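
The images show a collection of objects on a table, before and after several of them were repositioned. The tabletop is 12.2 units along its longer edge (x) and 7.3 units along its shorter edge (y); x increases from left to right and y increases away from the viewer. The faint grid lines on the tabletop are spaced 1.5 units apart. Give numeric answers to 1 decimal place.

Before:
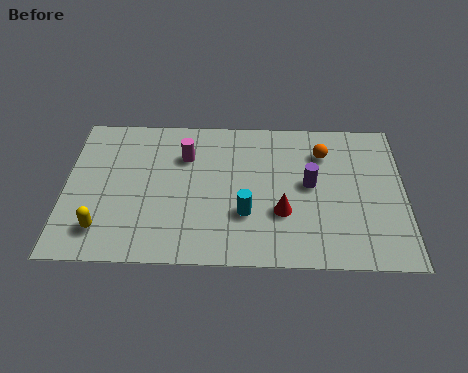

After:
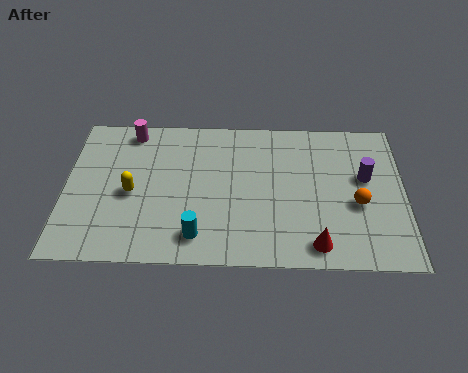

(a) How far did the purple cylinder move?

2.0

The purple cylinder moved from about (8.8, 3.9) to (10.8, 4.3), a distance of √(2.0² + 0.4²) ≈ 2.0.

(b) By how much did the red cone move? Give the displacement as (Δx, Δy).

(1.2, -1.5)

The red cone was at about (7.8, 2.5) and moved to about (9.0, 1.0).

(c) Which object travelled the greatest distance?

the orange sphere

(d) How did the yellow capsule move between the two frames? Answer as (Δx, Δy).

(1.0, 1.8)

From the two frames, the yellow capsule sits at roughly (1.4, 1.5) before and (2.4, 3.3) after.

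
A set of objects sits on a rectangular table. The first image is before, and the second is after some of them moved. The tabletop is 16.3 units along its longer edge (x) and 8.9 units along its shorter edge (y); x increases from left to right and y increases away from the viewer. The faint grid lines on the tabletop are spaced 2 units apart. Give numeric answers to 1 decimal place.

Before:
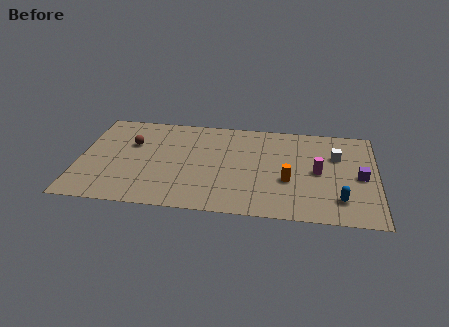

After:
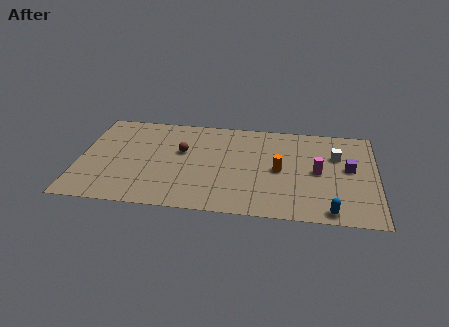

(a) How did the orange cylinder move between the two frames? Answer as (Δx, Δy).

(-0.5, 0.9)

The orange cylinder started near (11.5, 3.4) and ended near (11.0, 4.3).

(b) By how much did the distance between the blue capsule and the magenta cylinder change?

+0.9

Before: roughly 2.7 units apart; after: 3.6. That's 0.9 units further apart.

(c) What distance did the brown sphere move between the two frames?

2.8

The brown sphere moved from about (2.8, 5.8) to (5.6, 5.4), a distance of √(2.8² + 0.4²) ≈ 2.8.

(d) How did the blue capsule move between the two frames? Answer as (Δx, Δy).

(-0.5, -1.1)

The blue capsule started near (14.3, 2.0) and ended near (13.8, 0.9).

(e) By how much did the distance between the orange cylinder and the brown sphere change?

-3.5

Before: roughly 9.0 units apart; after: 5.5. That's 3.5 units closer together.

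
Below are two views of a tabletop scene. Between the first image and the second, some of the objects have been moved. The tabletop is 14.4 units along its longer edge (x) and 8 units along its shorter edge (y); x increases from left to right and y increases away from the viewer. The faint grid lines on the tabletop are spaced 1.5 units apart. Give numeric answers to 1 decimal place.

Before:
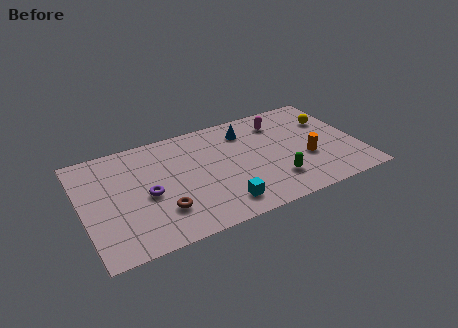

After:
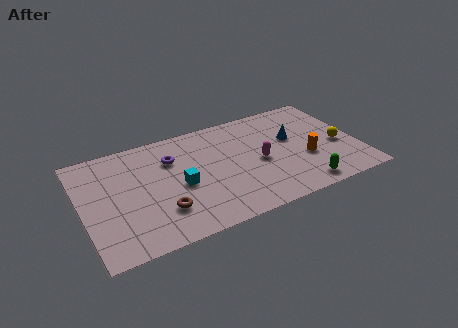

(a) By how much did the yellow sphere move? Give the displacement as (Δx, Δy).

(0.2, -2.1)

The yellow sphere was at about (13.2, 5.5) and moved to about (13.4, 3.4).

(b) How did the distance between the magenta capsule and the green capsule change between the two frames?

-1.1

They were about 4.4 units apart before and 3.3 after — 1.1 units closer together.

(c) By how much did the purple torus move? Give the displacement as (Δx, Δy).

(1.5, 2.1)

The purple torus started near (3.3, 3.6) and ended near (4.8, 5.7).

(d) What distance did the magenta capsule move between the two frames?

3.0

The magenta capsule moved from about (10.6, 6.3) to (9.2, 3.7), a distance of √(1.4² + 2.6²) ≈ 3.0.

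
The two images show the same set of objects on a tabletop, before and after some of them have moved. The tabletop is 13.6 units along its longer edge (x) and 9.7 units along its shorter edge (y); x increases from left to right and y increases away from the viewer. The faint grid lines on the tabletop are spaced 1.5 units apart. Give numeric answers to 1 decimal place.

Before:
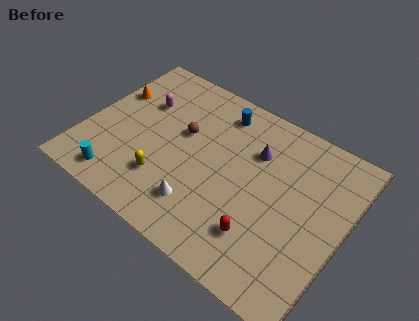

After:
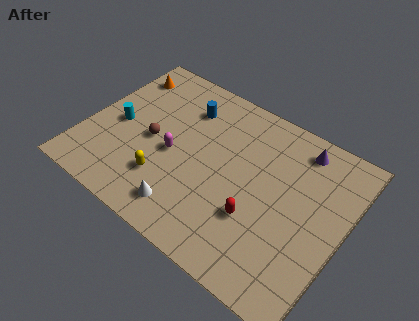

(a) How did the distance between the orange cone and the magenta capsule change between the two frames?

+3.4

Before: roughly 1.6 units apart; after: 5.0. That's 3.4 units further apart.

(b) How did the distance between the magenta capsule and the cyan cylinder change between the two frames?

-2.1

They were about 5.2 units apart before and 3.1 after — 2.1 units closer together.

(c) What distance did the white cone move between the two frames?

0.8

The white cone was near (6.6, 2.2) before and (6.0, 1.6) after, so it travelled √(0.6² + 0.6²) ≈ 0.8 units.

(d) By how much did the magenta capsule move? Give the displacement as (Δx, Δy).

(2.2, -2.2)

The magenta capsule started near (2.5, 6.5) and ended near (4.7, 4.3).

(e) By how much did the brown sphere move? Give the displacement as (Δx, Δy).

(-1.4, -1.3)

The brown sphere started near (4.9, 5.8) and ended near (3.5, 4.5).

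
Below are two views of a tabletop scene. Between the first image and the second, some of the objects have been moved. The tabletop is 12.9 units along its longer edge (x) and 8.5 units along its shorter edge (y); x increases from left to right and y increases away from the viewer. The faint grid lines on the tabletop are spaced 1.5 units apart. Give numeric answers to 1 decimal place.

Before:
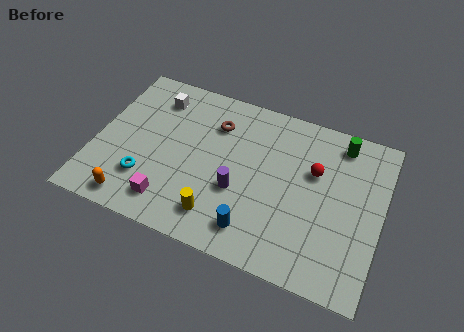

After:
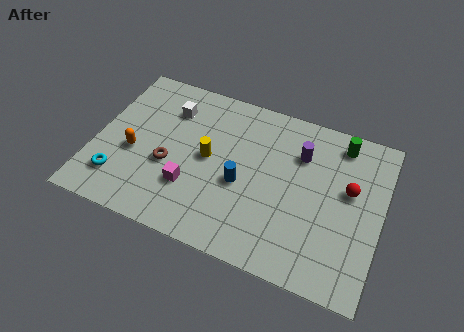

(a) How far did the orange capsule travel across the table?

2.5

From (2.1, 1.0) to (1.8, 3.5), the orange capsule covered √(0.3² + 2.5²) ≈ 2.5 units.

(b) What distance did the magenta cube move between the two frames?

1.4

The magenta cube was near (3.7, 1.5) before and (4.5, 2.6) after, so it travelled √(0.8² + 1.1²) ≈ 1.4 units.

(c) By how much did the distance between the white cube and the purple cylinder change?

+0.5

The distance was about 5.5 in the first image and 6.0 in the second, so they moved 0.5 units further apart.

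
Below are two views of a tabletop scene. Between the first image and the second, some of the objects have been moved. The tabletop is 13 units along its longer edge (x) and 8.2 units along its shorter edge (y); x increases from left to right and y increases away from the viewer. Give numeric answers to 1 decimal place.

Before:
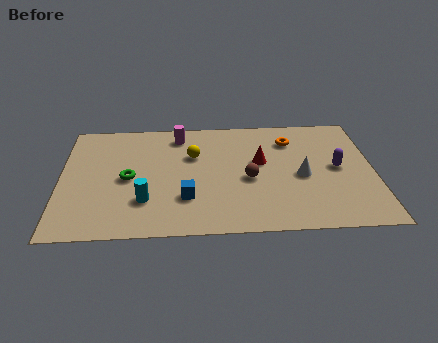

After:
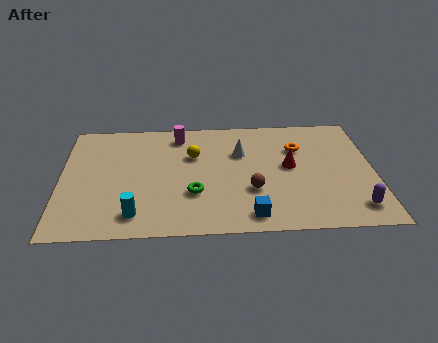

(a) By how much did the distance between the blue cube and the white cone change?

-0.6

The distance was about 5.0 in the first image and 4.4 in the second, so they moved 0.6 units closer together.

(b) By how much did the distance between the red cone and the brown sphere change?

+1.0

The distance was about 1.3 in the first image and 2.3 in the second, so they moved 1.0 units further apart.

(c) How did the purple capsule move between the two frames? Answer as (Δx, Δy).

(0.6, -2.8)

The purple capsule was at about (11.5, 4.2) and moved to about (12.1, 1.4).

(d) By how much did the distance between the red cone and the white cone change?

+0.3

Before: roughly 2.0 units apart; after: 2.3. That's 0.3 units further apart.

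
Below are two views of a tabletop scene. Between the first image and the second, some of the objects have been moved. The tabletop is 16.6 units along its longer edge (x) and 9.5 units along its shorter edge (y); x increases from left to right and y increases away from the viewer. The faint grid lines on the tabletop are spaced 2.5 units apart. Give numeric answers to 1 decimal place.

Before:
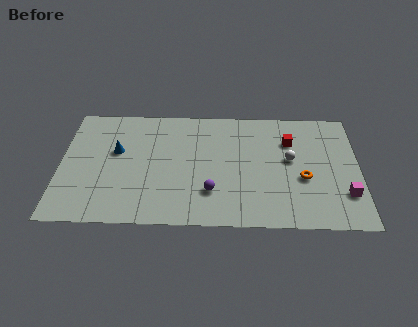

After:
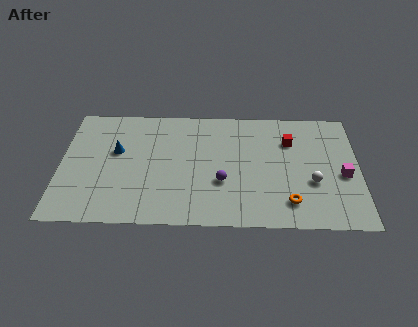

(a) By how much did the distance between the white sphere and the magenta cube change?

-2.2

Before: roughly 4.0 units apart; after: 1.8. That's 2.2 units closer together.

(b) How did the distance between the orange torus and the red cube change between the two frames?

+1.8

Before: roughly 3.1 units apart; after: 4.9. That's 1.8 units further apart.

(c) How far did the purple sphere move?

1.0

The purple sphere moved from about (8.4, 2.6) to (9.0, 3.4), a distance of √(0.6² + 0.8²) ≈ 1.0.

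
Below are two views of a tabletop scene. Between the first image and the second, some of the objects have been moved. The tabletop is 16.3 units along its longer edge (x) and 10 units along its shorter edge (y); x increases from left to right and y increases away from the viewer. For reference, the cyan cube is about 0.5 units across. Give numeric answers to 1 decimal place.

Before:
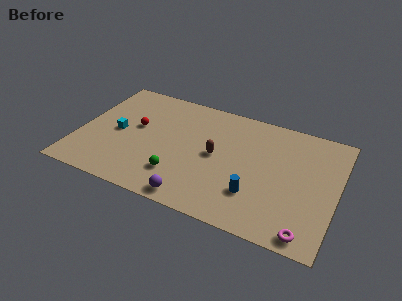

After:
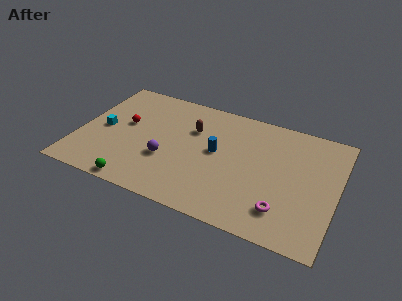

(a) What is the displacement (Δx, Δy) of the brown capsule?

(-1.7, 1.7)

From the two frames, the brown capsule sits at roughly (8.7, 5.1) before and (7.0, 6.8) after.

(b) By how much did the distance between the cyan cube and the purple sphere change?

-2.2

The distance was about 6.6 in the first image and 4.4 in the second, so they moved 2.2 units closer together.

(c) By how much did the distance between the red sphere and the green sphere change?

+0.6

They were about 4.5 units apart before and 5.1 after — 0.6 units further apart.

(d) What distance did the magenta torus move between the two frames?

2.0

The magenta torus moved from about (14.8, 1.0) to (13.2, 2.2), a distance of √(1.6² + 1.2²) ≈ 2.0.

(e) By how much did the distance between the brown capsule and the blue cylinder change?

-1.3

Before: roughly 3.5 units apart; after: 2.2. That's 1.3 units closer together.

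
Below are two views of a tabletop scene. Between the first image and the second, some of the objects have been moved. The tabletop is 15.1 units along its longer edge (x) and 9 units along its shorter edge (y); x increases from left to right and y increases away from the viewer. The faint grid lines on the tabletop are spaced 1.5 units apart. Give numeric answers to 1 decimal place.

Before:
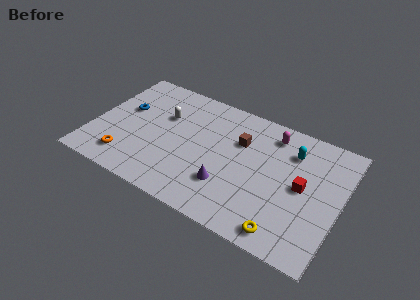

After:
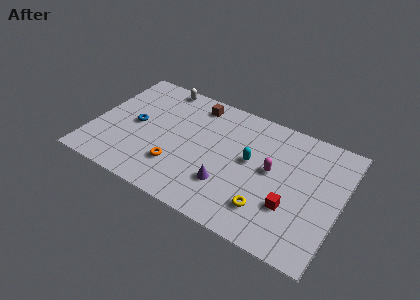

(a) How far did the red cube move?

1.8

The red cube moved from about (12.8, 4.6) to (12.3, 2.9), a distance of √(0.5² + 1.7²) ≈ 1.8.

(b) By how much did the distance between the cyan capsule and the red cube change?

+1.0

They were about 2.4 units apart before and 3.4 after — 1.0 units further apart.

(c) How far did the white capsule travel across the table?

2.4

The white capsule was near (4.1, 5.9) before and (3.5, 8.2) after, so it travelled √(0.6² + 2.3²) ≈ 2.4 units.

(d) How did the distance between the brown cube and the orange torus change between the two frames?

-2.6

Before: roughly 7.8 units apart; after: 5.2. That's 2.6 units closer together.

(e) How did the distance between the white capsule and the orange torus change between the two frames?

+1.5

Before: roughly 4.5 units apart; after: 6.0. That's 1.5 units further apart.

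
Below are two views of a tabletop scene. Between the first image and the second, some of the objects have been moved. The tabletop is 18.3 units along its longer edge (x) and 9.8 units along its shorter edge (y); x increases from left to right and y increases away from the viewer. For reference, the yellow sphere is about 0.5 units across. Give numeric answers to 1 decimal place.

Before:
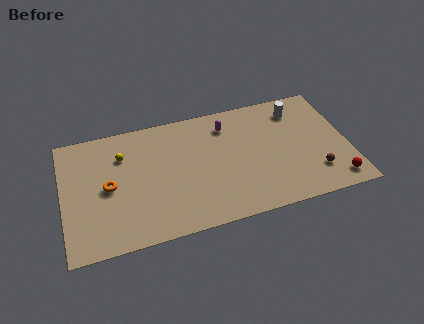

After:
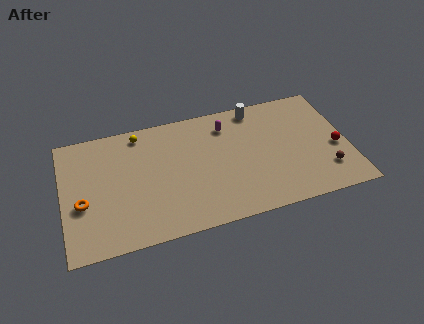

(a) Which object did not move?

the magenta capsule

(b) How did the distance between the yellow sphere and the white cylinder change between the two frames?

-3.8

Before: roughly 11.4 units apart; after: 7.6. That's 3.8 units closer together.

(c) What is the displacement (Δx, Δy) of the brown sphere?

(0.7, 0.0)

From the two frames, the brown sphere sits at roughly (16.0, 2.4) before and (16.7, 2.4) after.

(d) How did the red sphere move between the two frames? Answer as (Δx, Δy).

(0.3, 2.7)

The red sphere started near (17.2, 1.4) and ended near (17.5, 4.1).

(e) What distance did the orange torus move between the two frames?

1.9

The orange torus was near (2.9, 4.8) before and (1.2, 3.9) after, so it travelled √(1.7² + 0.9²) ≈ 1.9 units.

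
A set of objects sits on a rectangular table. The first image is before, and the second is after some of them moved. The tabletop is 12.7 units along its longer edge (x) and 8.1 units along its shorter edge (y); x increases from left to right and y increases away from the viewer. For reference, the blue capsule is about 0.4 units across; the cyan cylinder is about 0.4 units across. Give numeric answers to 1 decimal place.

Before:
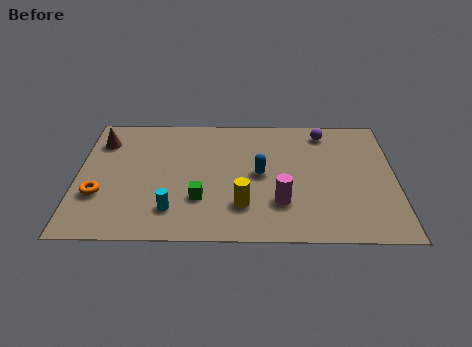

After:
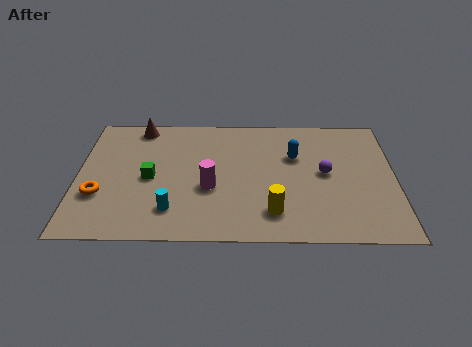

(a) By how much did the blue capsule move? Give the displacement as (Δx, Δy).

(1.4, 1.2)

The blue capsule was at about (7.3, 4.1) and moved to about (8.7, 5.3).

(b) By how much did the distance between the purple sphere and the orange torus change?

-0.8

The distance was about 9.9 in the first image and 9.1 in the second, so they moved 0.8 units closer together.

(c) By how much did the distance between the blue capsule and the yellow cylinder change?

+1.6

The distance was about 2.1 in the first image and 3.7 in the second, so they moved 1.6 units further apart.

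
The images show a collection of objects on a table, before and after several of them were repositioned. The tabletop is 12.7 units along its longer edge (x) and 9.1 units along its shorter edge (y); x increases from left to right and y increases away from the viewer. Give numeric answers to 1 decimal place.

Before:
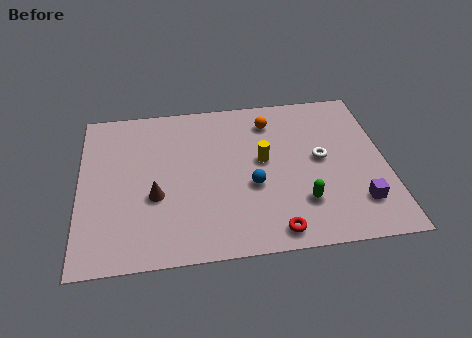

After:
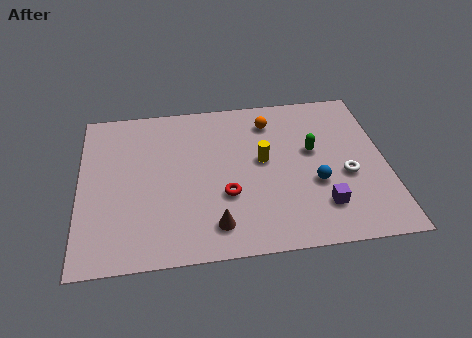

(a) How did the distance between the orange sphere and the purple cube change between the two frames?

-0.7

Before: roughly 6.2 units apart; after: 5.5. That's 0.7 units closer together.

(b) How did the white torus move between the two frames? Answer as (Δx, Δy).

(1.0, -1.1)

From the two frames, the white torus sits at roughly (10.0, 4.8) before and (11.0, 3.7) after.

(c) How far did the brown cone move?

3.1

From (3.1, 3.5) to (5.5, 1.6), the brown cone covered √(2.4² + 1.9²) ≈ 3.1 units.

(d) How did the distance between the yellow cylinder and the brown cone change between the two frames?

-0.7

Before: roughly 4.7 units apart; after: 4.0. That's 0.7 units closer together.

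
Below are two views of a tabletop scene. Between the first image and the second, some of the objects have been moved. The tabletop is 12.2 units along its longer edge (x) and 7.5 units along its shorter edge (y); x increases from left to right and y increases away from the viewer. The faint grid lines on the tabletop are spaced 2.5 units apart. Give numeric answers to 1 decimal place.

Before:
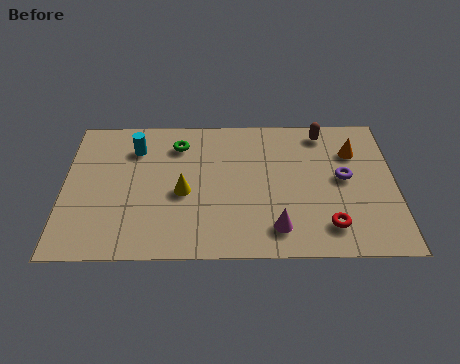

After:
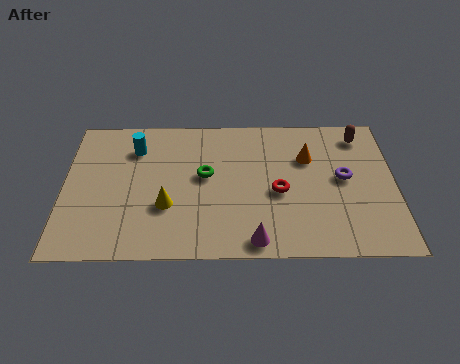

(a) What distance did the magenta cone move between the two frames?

1.0

The magenta cone moved from about (7.8, 1.4) to (7.0, 0.8), a distance of √(0.8² + 0.6²) ≈ 1.0.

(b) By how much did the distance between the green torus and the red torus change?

-4.2

Before: roughly 7.0 units apart; after: 2.8. That's 4.2 units closer together.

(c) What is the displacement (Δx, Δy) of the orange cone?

(-1.7, -0.3)

From the two frames, the orange cone sits at roughly (10.7, 5.4) before and (9.0, 5.1) after.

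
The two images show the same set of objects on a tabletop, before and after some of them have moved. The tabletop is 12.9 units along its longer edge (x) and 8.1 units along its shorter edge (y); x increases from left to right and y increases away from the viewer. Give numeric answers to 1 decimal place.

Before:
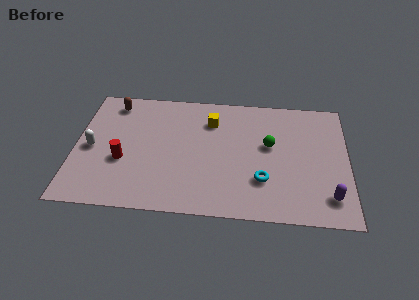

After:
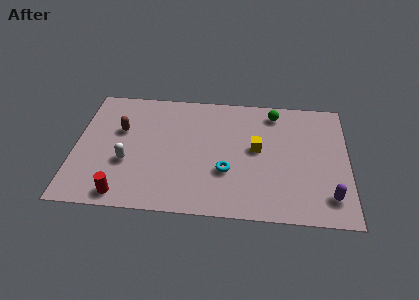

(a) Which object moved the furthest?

the yellow cube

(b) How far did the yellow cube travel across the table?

2.8

The yellow cube was near (6.4, 6.1) before and (8.6, 4.4) after, so it travelled √(2.2² + 1.7²) ≈ 2.8 units.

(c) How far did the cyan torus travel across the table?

1.7

The cyan torus was near (8.9, 2.4) before and (7.2, 2.8) after, so it travelled √(1.7² + 0.4²) ≈ 1.7 units.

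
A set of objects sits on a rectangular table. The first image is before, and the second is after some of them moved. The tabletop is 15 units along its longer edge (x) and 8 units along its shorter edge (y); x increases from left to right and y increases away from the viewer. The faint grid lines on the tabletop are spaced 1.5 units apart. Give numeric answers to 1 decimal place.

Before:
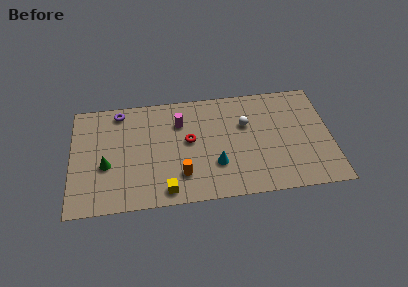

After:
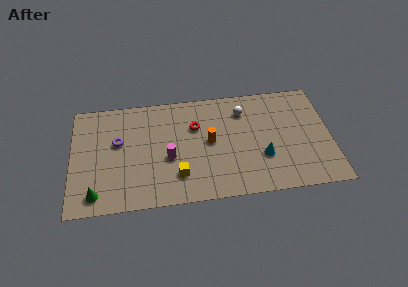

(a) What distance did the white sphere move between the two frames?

1.0

From (10.1, 5.2) to (10.0, 6.2), the white sphere covered √(0.1² + 1.0²) ≈ 1.0 units.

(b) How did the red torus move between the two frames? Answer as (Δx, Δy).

(0.4, 1.0)

The red torus was at about (6.8, 4.4) and moved to about (7.2, 5.4).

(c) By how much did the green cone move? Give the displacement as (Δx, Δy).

(-0.6, -2.0)

The green cone was at about (2.0, 3.2) and moved to about (1.4, 1.2).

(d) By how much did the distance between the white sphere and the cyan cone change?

+0.4

The distance was about 3.2 in the first image and 3.6 in the second, so they moved 0.4 units further apart.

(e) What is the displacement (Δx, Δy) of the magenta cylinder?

(-0.7, -2.5)

The magenta cylinder started near (6.3, 5.8) and ended near (5.6, 3.3).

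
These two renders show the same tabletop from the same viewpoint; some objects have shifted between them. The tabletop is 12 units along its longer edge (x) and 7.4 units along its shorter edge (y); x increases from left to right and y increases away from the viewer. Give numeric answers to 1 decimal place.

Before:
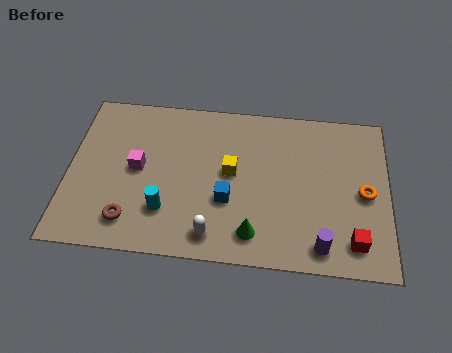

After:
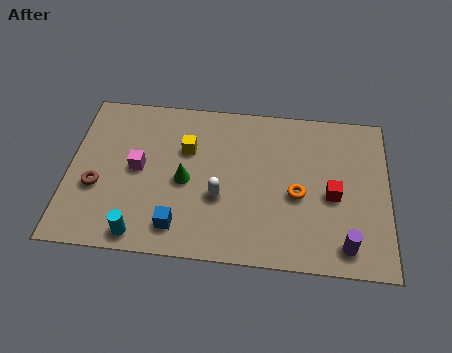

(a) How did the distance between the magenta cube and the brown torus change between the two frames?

-0.6

They were about 2.4 units apart before and 1.8 after — 0.6 units closer together.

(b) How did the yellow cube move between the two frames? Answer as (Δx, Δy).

(-1.7, 0.9)

The yellow cube started near (6.1, 4.0) and ended near (4.4, 4.9).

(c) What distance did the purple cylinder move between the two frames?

0.9

The purple cylinder moved from about (9.5, 1.0) to (10.4, 1.1), a distance of √(0.9² + 0.1²) ≈ 0.9.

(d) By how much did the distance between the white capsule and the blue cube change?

+0.4

They were about 1.7 units apart before and 2.1 after — 0.4 units further apart.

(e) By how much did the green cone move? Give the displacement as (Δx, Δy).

(-2.6, 2.1)

The green cone was at about (7.0, 1.3) and moved to about (4.4, 3.4).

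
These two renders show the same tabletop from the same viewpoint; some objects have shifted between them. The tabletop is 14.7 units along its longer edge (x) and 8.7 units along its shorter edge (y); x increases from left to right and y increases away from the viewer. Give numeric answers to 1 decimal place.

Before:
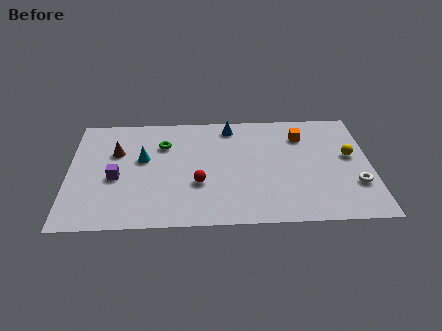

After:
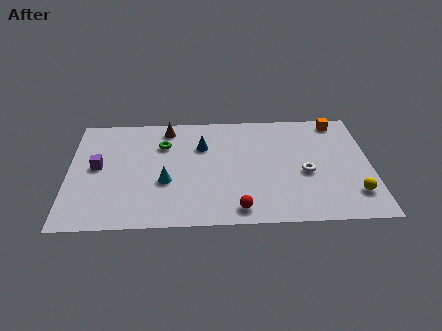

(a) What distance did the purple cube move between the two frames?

1.3

The purple cube was near (2.3, 3.7) before and (1.4, 4.6) after, so it travelled √(0.9² + 0.9²) ≈ 1.3 units.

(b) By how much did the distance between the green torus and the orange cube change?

+1.9

The distance was about 6.8 in the first image and 8.7 in the second, so they moved 1.9 units further apart.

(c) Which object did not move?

the green torus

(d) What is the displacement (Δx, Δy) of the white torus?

(-2.4, 1.0)

From the two frames, the white torus sits at roughly (13.9, 2.7) before and (11.5, 3.7) after.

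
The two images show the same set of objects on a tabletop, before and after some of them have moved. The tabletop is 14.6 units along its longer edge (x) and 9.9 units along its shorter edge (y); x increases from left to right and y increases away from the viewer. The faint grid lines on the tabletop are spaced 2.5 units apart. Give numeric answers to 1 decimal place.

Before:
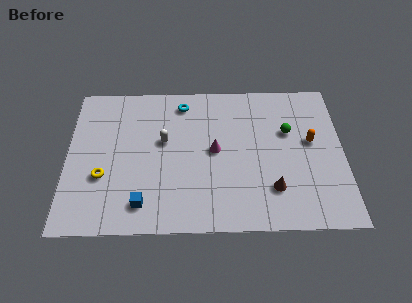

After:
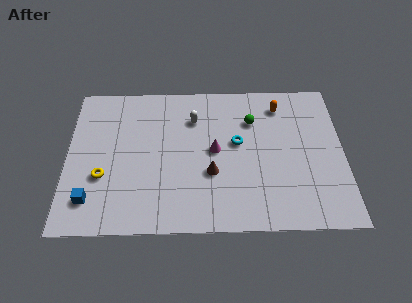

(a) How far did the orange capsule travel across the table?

3.0

From (12.9, 5.6) to (11.3, 8.1), the orange capsule covered √(1.6² + 2.5²) ≈ 3.0 units.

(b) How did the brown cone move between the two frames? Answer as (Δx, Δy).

(-3.2, 1.1)

From the two frames, the brown cone sits at roughly (10.8, 2.5) before and (7.6, 3.6) after.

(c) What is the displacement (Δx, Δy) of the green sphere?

(-1.9, 0.8)

The green sphere was at about (11.7, 6.3) and moved to about (9.8, 7.1).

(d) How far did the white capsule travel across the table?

2.2

The white capsule moved from about (5.1, 5.8) to (6.7, 7.3), a distance of √(1.6² + 1.5²) ≈ 2.2.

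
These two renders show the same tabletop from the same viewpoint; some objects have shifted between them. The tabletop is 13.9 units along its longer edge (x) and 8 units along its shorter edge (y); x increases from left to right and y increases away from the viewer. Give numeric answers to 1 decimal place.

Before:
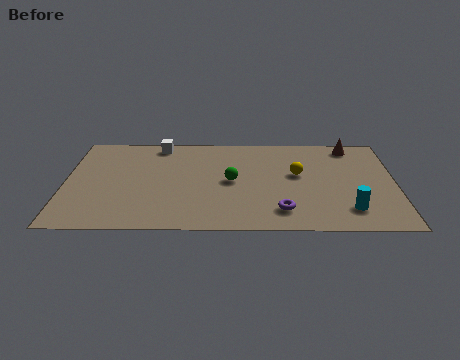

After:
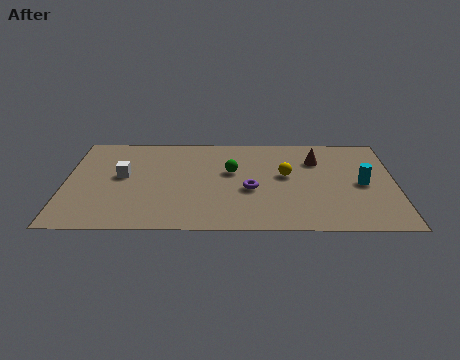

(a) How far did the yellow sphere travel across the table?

0.5

The yellow sphere was near (9.8, 4.6) before and (9.3, 4.5) after, so it travelled √(0.5² + 0.1²) ≈ 0.5 units.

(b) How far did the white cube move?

3.1

From (3.9, 7.1) to (2.4, 4.4), the white cube covered √(1.5² + 2.7²) ≈ 3.1 units.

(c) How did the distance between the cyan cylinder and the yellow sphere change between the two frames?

-0.3

They were about 3.6 units apart before and 3.3 after — 0.3 units closer together.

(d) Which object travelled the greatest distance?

the white cube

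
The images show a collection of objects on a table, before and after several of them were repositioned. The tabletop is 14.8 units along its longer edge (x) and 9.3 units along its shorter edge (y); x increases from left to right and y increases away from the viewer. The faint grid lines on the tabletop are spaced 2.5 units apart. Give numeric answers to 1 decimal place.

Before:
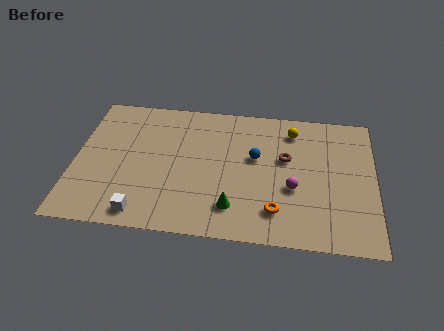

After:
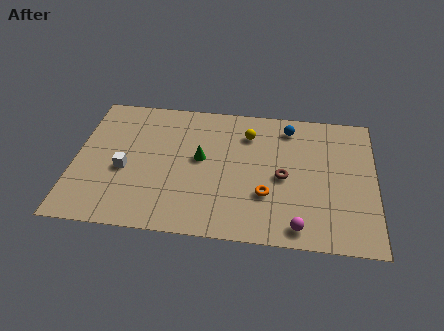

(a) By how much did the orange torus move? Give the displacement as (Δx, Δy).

(-0.5, 1.0)

The orange torus started near (10.0, 2.0) and ended near (9.5, 3.0).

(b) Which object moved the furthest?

the green cone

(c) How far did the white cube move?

3.0

The white cube was near (3.5, 1.1) before and (2.5, 3.9) after, so it travelled √(1.0² + 2.8²) ≈ 3.0 units.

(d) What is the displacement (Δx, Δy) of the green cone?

(-1.7, 3.1)

From the two frames, the green cone sits at roughly (7.9, 2.0) before and (6.2, 5.1) after.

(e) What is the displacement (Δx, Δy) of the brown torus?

(-0.1, -1.3)

The brown torus started near (10.4, 5.6) and ended near (10.3, 4.3).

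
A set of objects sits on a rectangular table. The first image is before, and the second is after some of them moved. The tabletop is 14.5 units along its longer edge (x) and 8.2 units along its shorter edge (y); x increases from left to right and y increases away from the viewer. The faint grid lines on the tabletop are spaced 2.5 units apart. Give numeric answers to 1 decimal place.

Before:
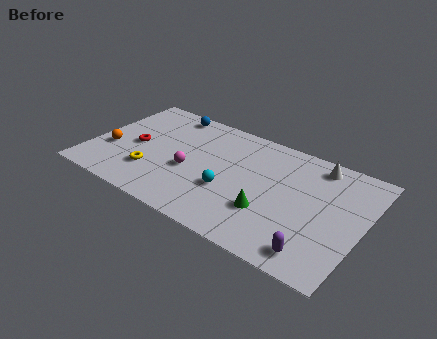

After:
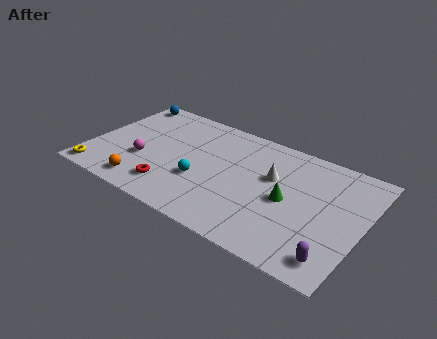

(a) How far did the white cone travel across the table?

2.9

From (11.7, 7.1) to (9.6, 5.1), the white cone covered √(2.1² + 2.0²) ≈ 2.9 units.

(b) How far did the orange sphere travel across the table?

2.8

From (1.1, 3.0) to (3.3, 1.2), the orange sphere covered √(2.2² + 1.8²) ≈ 2.8 units.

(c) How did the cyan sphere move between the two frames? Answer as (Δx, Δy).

(-1.5, 0.0)

From the two frames, the cyan sphere sits at roughly (7.6, 3.0) before and (6.1, 3.0) after.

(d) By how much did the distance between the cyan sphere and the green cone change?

+2.4

They were about 2.2 units apart before and 4.6 after — 2.4 units further apart.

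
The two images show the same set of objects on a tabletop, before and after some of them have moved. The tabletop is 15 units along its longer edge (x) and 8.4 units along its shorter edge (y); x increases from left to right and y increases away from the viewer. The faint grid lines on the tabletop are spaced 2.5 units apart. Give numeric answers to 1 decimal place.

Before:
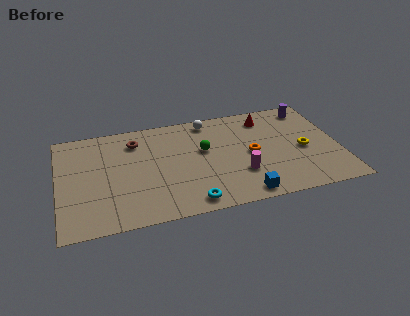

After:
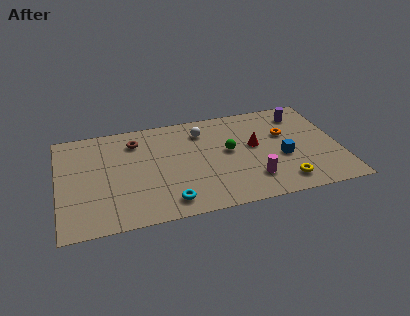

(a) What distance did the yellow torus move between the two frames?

2.7

The yellow torus moved from about (13.1, 3.8) to (11.8, 1.4), a distance of √(1.3² + 2.4²) ≈ 2.7.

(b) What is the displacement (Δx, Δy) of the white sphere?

(-0.4, -0.8)

From the two frames, the white sphere sits at roughly (8.2, 7.4) before and (7.8, 6.6) after.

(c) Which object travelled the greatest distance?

the blue cube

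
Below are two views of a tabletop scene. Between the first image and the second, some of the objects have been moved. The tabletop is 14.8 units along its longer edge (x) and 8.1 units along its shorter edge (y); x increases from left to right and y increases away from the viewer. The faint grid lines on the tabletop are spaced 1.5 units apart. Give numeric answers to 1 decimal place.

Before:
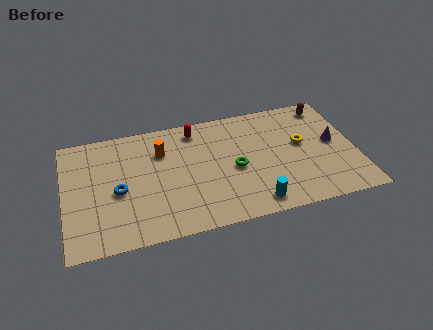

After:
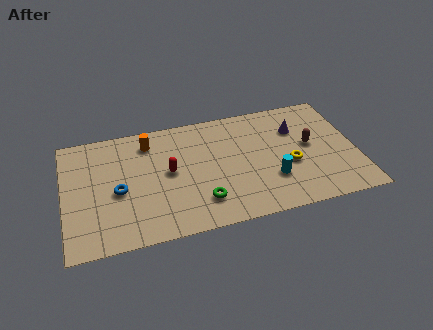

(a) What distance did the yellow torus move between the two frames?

1.5

From (12.1, 4.6) to (11.4, 3.3), the yellow torus covered √(0.7² + 1.3²) ≈ 1.5 units.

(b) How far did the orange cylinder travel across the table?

1.0

The orange cylinder moved from about (5.0, 5.8) to (4.4, 6.6), a distance of √(0.6² + 0.8²) ≈ 1.0.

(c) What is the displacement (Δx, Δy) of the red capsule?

(-1.5, -2.6)

The red capsule was at about (6.8, 6.9) and moved to about (5.3, 4.3).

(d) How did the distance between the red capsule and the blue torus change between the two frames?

-2.6

The distance was about 5.3 in the first image and 2.7 in the second, so they moved 2.6 units closer together.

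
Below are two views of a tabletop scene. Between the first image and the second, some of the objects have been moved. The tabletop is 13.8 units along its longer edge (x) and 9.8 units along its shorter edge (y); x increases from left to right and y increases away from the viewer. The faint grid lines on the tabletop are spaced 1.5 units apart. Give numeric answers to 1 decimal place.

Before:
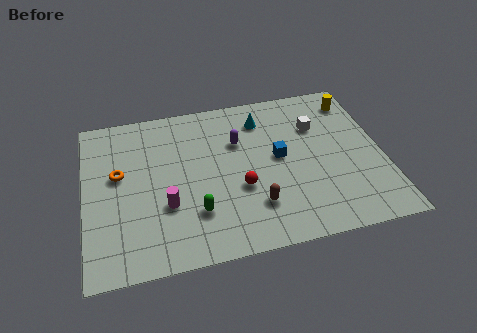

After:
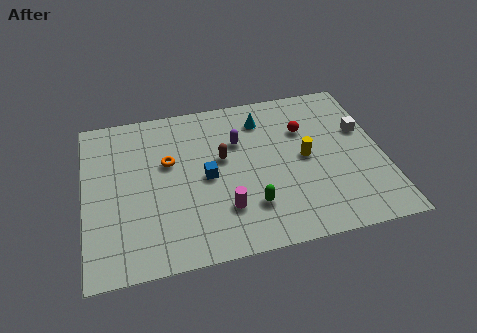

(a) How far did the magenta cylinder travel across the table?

2.7

The magenta cylinder moved from about (3.7, 3.4) to (6.3, 2.6), a distance of √(2.6² + 0.8²) ≈ 2.7.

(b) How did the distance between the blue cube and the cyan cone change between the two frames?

+1.5

Before: roughly 2.7 units apart; after: 4.2. That's 1.5 units further apart.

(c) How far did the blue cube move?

3.4

The blue cube was near (9.0, 5.2) before and (5.6, 4.7) after, so it travelled √(3.4² + 0.5²) ≈ 3.4 units.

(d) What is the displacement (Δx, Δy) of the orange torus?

(2.3, 0.3)

The orange torus was at about (1.6, 5.7) and moved to about (3.9, 6.0).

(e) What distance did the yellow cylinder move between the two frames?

4.1

The yellow cylinder was near (12.8, 8.1) before and (10.2, 4.9) after, so it travelled √(2.6² + 3.2²) ≈ 4.1 units.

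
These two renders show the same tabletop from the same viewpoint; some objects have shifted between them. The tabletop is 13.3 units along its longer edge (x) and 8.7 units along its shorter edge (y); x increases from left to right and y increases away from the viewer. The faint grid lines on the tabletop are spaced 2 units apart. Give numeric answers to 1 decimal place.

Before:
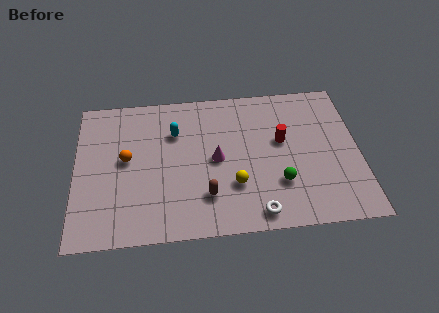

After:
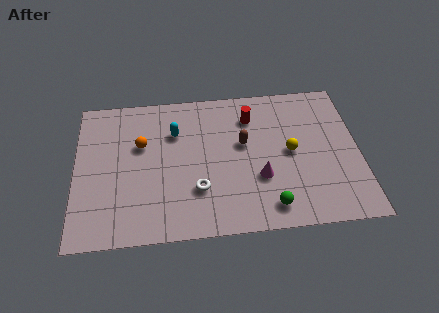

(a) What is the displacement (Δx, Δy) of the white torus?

(-2.7, 1.6)

From the two frames, the white torus sits at roughly (8.4, 1.0) before and (5.7, 2.6) after.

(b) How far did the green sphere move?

1.4

The green sphere was near (9.5, 2.6) before and (9.0, 1.3) after, so it travelled √(0.5² + 1.3²) ≈ 1.4 units.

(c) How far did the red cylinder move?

2.1

The red cylinder was near (9.7, 5.1) before and (8.3, 6.7) after, so it travelled √(1.4² + 1.6²) ≈ 2.1 units.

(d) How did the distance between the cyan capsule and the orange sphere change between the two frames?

-1.0

Before: roughly 2.7 units apart; after: 1.7. That's 1.0 units closer together.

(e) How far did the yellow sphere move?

3.2

The yellow sphere moved from about (7.4, 2.7) to (10.1, 4.4), a distance of √(2.7² + 1.7²) ≈ 3.2.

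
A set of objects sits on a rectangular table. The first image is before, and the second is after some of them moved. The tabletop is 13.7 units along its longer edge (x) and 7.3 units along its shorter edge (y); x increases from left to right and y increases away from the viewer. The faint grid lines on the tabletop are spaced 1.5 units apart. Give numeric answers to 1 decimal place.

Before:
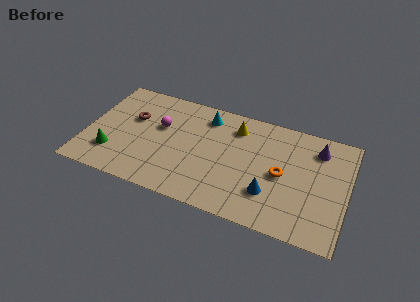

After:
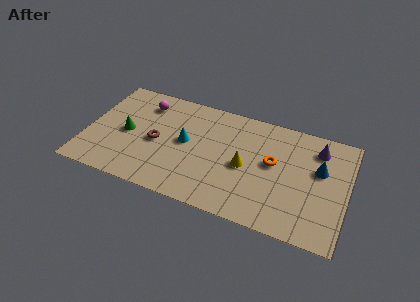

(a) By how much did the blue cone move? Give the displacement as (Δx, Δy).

(2.4, 2.4)

The blue cone was at about (9.8, 2.1) and moved to about (12.2, 4.5).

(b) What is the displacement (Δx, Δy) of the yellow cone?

(0.7, -2.4)

The yellow cone was at about (7.7, 5.8) and moved to about (8.4, 3.4).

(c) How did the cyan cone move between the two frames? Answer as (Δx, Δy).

(-0.9, -2.1)

From the two frames, the cyan cone sits at roughly (6.1, 6.0) before and (5.2, 3.9) after.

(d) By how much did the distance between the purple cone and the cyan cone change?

+1.2

They were about 5.9 units apart before and 7.1 after — 1.2 units further apart.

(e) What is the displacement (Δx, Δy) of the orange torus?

(-0.5, 0.6)

The orange torus started near (10.3, 3.5) and ended near (9.8, 4.1).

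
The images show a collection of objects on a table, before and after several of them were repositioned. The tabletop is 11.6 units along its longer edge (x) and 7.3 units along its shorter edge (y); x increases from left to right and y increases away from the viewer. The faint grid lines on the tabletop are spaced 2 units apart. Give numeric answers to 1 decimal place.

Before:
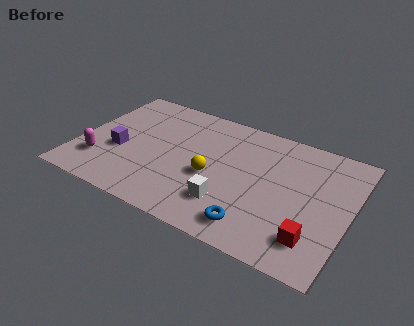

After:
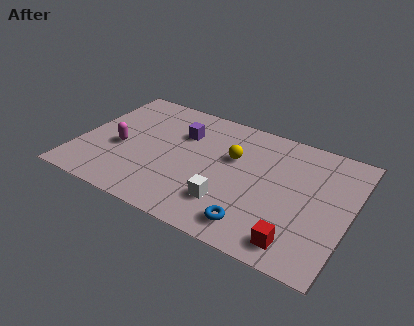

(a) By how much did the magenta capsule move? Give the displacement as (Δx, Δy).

(0.7, 1.2)

From the two frames, the magenta capsule sits at roughly (1.1, 1.9) before and (1.8, 3.1) after.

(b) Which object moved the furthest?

the purple cube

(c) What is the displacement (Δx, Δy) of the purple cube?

(2.4, 2.2)

From the two frames, the purple cube sits at roughly (1.8, 2.9) before and (4.2, 5.1) after.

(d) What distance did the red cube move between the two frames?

0.8

From (10.3, 1.6) to (9.7, 1.1), the red cube covered √(0.6² + 0.5²) ≈ 0.8 units.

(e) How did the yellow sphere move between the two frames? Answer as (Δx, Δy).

(0.7, 1.5)

The yellow sphere was at about (5.8, 3.1) and moved to about (6.5, 4.6).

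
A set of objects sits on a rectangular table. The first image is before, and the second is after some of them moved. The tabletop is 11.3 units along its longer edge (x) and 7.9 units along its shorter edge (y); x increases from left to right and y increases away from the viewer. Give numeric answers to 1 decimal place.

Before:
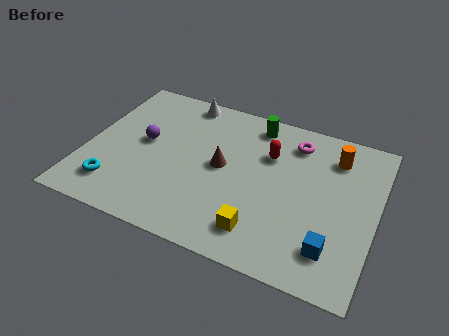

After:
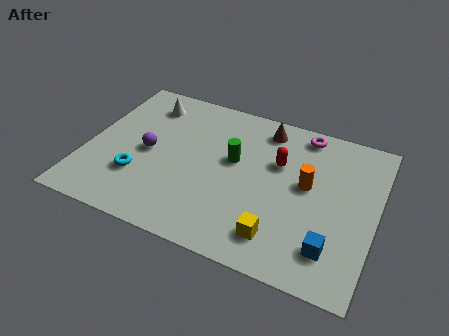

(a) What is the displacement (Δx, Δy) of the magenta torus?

(0.3, 0.6)

The magenta torus started near (7.9, 6.4) and ended near (8.2, 7.0).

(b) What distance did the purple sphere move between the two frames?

0.5

The purple sphere moved from about (2.2, 4.3) to (2.4, 3.8), a distance of √(0.2² + 0.5²) ≈ 0.5.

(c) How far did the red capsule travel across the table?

0.5

The red capsule moved from about (7.0, 5.4) to (7.4, 5.1), a distance of √(0.4² + 0.3²) ≈ 0.5.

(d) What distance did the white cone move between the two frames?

1.6

The white cone was near (3.4, 7.1) before and (2.0, 6.4) after, so it travelled √(1.4² + 0.7²) ≈ 1.6 units.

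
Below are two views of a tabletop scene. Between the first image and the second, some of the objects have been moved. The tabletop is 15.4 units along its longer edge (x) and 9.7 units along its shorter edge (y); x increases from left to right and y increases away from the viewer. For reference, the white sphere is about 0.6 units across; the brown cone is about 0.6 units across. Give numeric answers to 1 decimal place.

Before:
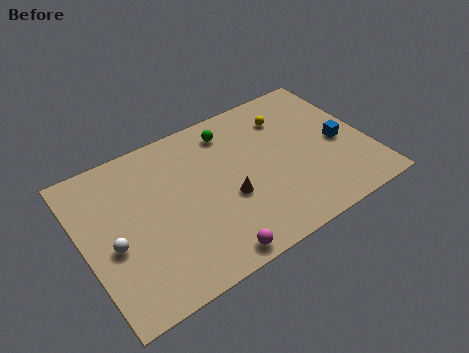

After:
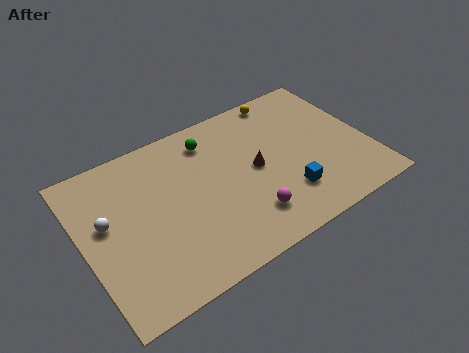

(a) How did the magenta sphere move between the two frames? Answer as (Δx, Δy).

(2.3, 1.3)

From the two frames, the magenta sphere sits at roughly (6.1, 0.9) before and (8.4, 2.2) after.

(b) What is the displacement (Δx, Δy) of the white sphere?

(-0.1, 1.5)

The white sphere started near (1.4, 4.1) and ended near (1.3, 5.6).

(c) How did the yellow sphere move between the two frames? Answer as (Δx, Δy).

(0.1, 1.4)

The yellow sphere was at about (11.5, 7.4) and moved to about (11.6, 8.8).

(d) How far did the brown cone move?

2.0

The brown cone moved from about (7.6, 3.8) to (9.3, 4.9), a distance of √(1.7² + 1.1²) ≈ 2.0.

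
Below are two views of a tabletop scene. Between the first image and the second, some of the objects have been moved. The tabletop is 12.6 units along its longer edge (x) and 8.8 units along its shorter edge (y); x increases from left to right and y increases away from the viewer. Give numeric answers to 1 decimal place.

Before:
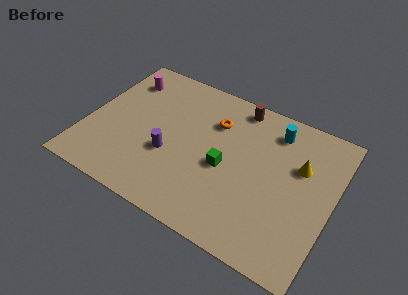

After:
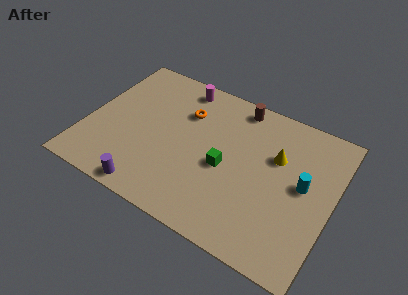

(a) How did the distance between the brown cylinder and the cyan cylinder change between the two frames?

+2.8

Before: roughly 2.1 units apart; after: 4.9. That's 2.8 units further apart.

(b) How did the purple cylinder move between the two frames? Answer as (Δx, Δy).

(-0.6, -2.5)

The purple cylinder started near (4.4, 3.3) and ended near (3.8, 0.8).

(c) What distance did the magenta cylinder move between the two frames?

3.0

From (1.4, 6.9) to (4.3, 7.7), the magenta cylinder covered √(2.9² + 0.8²) ≈ 3.0 units.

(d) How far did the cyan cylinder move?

3.1

The cyan cylinder was near (9.3, 7.2) before and (11.1, 4.7) after, so it travelled √(1.8² + 2.5²) ≈ 3.1 units.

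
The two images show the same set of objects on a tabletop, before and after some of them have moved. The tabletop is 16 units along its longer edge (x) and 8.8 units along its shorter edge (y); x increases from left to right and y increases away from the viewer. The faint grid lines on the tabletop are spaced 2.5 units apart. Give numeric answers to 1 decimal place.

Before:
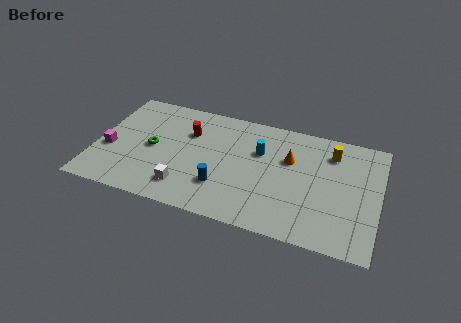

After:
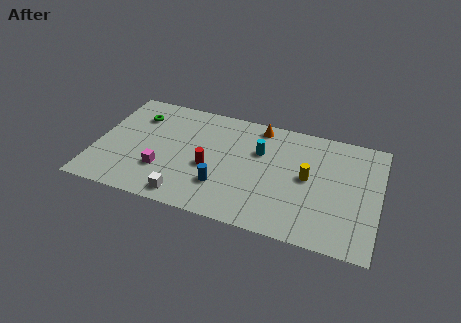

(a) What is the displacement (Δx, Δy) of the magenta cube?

(3.1, -0.8)

The magenta cube started near (0.8, 3.5) and ended near (3.9, 2.7).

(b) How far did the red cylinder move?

2.8

The red cylinder was near (5.1, 6.1) before and (6.5, 3.7) after, so it travelled √(1.4² + 2.4²) ≈ 2.8 units.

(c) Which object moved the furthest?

the magenta cube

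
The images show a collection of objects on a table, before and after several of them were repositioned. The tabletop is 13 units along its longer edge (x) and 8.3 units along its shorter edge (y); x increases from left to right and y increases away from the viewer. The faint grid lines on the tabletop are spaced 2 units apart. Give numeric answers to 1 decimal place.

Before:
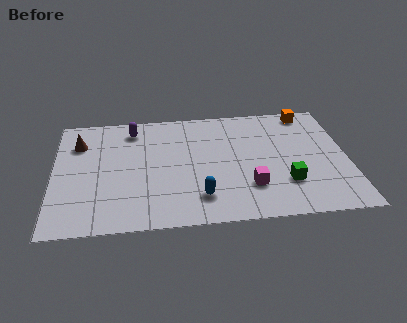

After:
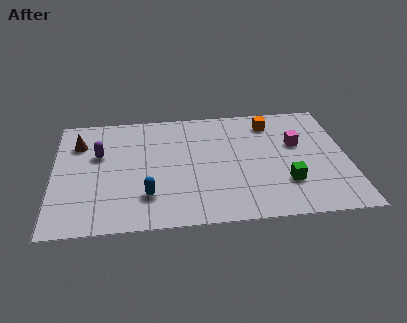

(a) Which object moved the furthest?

the magenta cube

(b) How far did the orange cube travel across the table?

1.8

The orange cube was near (11.4, 7.4) before and (9.7, 6.8) after, so it travelled √(1.7² + 0.6²) ≈ 1.8 units.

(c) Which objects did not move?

the green cube and the brown cone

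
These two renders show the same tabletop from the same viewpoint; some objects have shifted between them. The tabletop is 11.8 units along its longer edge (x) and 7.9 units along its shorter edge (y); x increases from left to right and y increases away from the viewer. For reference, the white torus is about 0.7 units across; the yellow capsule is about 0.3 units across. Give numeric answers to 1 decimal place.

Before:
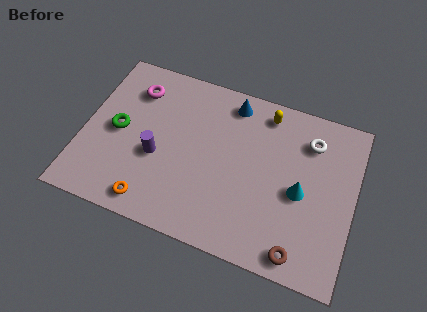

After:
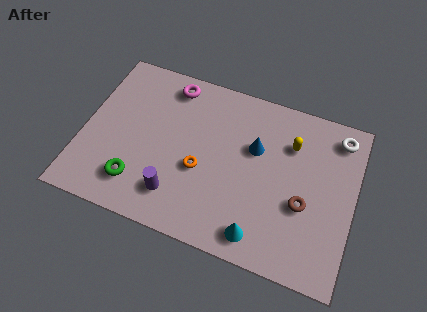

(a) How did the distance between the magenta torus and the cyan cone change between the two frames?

-0.6

They were about 7.9 units apart before and 7.3 after — 0.6 units closer together.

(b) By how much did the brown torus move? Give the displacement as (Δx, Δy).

(0.0, 2.2)

The brown torus was at about (9.7, 0.9) and moved to about (9.7, 3.1).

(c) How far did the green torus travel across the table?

2.5

From (1.5, 3.9) to (2.6, 1.7), the green torus covered √(1.1² + 2.2²) ≈ 2.5 units.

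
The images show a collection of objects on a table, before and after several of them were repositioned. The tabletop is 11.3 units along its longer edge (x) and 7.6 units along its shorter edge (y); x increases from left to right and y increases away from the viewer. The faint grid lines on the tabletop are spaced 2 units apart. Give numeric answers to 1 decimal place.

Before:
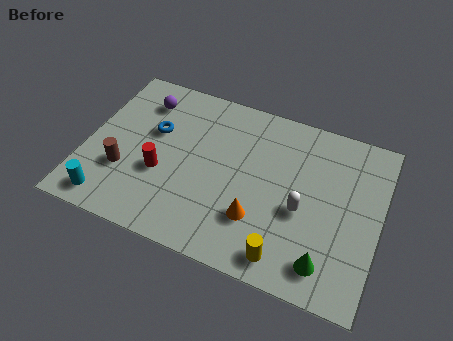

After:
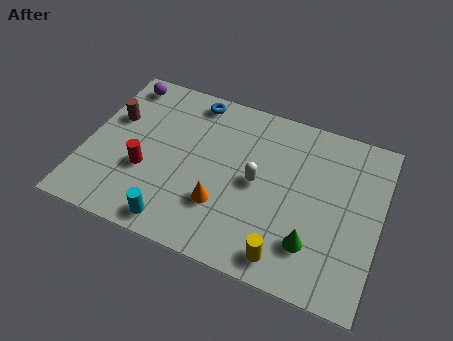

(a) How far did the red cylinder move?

0.6

The red cylinder moved from about (3.0, 2.9) to (2.4, 2.8), a distance of √(0.6² + 0.1²) ≈ 0.6.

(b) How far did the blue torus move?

2.4

The blue torus moved from about (2.5, 4.7) to (3.8, 6.7), a distance of √(1.3² + 2.0²) ≈ 2.4.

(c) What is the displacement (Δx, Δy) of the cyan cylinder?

(2.6, -0.1)

From the two frames, the cyan cylinder sits at roughly (1.2, 1.0) before and (3.8, 0.9) after.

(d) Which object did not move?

the yellow cylinder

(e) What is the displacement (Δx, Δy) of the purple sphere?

(-0.9, 0.6)

The purple sphere was at about (1.9, 6.0) and moved to about (1.0, 6.6).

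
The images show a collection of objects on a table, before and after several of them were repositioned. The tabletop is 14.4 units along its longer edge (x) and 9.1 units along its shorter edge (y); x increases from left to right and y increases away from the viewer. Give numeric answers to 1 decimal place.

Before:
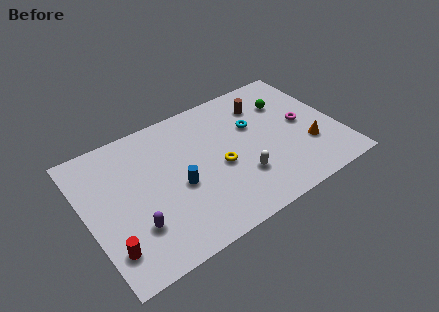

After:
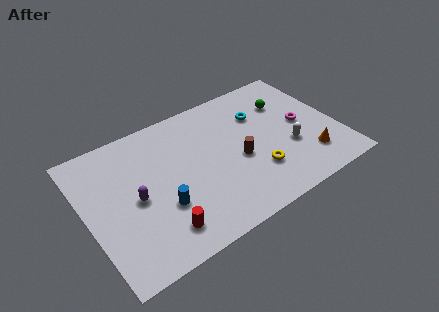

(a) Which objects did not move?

the green sphere and the magenta torus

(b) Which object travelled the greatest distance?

the brown cylinder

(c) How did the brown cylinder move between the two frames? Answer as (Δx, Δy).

(-2.0, -3.1)

The brown cylinder started near (10.6, 7.0) and ended near (8.6, 3.9).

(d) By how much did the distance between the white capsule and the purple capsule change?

+2.8

Before: roughly 6.1 units apart; after: 8.9. That's 2.8 units further apart.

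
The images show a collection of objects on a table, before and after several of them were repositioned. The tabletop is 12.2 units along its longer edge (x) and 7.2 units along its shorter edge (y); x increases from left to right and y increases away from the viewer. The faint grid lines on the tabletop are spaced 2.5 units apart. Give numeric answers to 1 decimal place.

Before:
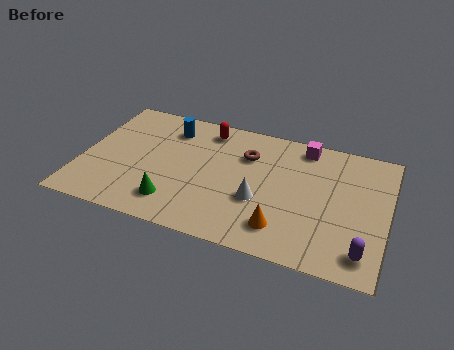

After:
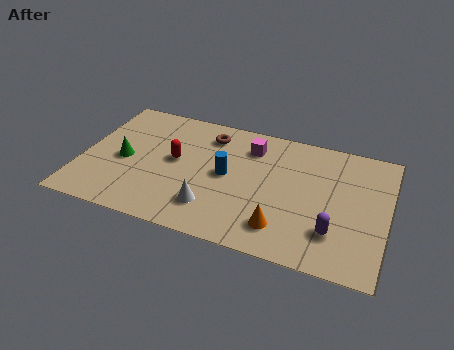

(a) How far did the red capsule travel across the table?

2.5

The red capsule was near (4.8, 6.1) before and (3.7, 3.9) after, so it travelled √(1.1² + 2.2²) ≈ 2.5 units.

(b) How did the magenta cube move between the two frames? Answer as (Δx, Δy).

(-2.1, -0.7)

From the two frames, the magenta cube sits at roughly (8.7, 6.3) before and (6.6, 5.6) after.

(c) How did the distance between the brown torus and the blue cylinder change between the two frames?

-1.0

They were about 3.3 units apart before and 2.3 after — 1.0 units closer together.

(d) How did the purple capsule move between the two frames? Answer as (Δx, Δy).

(-1.2, 0.7)

The purple capsule was at about (11.4, 1.2) and moved to about (10.2, 1.9).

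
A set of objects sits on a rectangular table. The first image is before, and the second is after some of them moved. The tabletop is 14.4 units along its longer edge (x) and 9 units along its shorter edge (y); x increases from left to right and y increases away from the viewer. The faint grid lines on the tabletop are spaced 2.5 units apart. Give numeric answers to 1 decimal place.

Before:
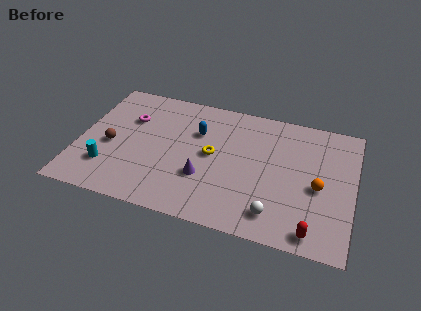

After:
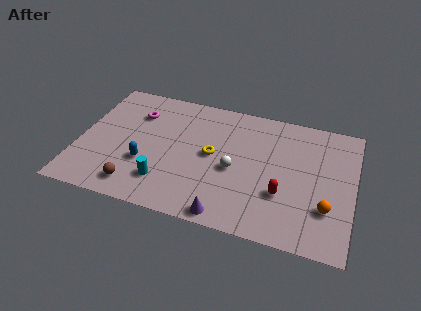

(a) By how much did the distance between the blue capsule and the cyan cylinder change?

-4.3

They were about 5.8 units apart before and 1.5 after — 4.3 units closer together.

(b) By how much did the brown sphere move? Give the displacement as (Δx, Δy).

(1.6, -2.5)

The brown sphere was at about (1.7, 3.9) and moved to about (3.3, 1.4).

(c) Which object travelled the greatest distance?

the blue capsule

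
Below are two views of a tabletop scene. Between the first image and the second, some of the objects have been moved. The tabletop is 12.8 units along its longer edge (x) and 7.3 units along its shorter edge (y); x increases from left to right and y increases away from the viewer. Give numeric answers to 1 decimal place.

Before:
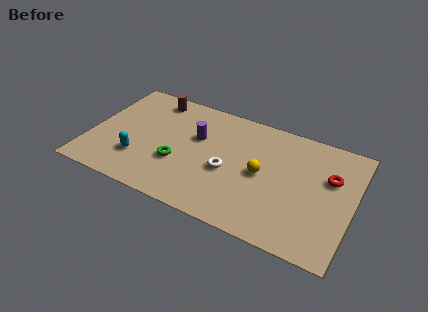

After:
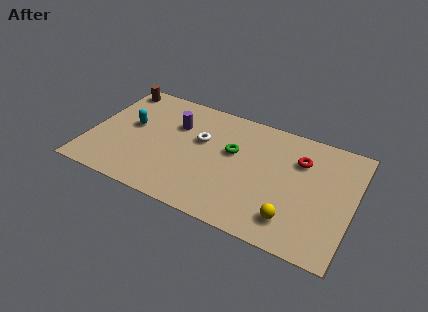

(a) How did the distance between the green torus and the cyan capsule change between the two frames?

+3.0

They were about 2.0 units apart before and 5.0 after — 3.0 units further apart.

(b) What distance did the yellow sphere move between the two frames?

2.7

The yellow sphere moved from about (8.4, 3.6) to (10.1, 1.5), a distance of √(1.7² + 2.1²) ≈ 2.7.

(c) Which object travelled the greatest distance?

the green torus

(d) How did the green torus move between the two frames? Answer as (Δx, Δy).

(2.5, 1.8)

The green torus started near (4.4, 2.6) and ended near (6.9, 4.4).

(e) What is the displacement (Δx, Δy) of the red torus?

(-1.5, 0.5)

The red torus started near (11.6, 4.7) and ended near (10.1, 5.2).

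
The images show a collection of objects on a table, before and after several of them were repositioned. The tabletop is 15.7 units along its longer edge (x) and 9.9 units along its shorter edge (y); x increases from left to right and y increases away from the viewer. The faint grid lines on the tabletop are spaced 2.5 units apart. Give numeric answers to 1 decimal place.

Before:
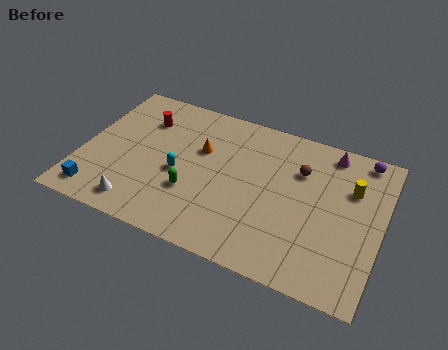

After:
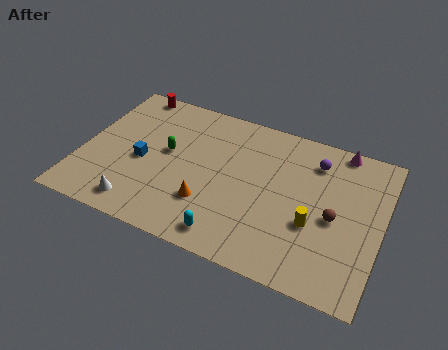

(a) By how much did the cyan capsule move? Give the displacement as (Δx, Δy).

(3.0, -3.0)

The cyan capsule started near (5.2, 4.3) and ended near (8.2, 1.3).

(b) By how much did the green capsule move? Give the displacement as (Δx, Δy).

(-1.6, 2.2)

The green capsule was at about (6.0, 3.3) and moved to about (4.4, 5.5).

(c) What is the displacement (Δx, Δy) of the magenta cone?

(0.5, 0.4)

The magenta cone was at about (12.7, 8.7) and moved to about (13.2, 9.1).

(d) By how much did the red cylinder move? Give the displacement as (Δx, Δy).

(-1.0, 1.8)

The red cylinder started near (2.9, 7.3) and ended near (1.9, 9.1).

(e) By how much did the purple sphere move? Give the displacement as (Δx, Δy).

(-2.4, -1.1)

The purple sphere started near (14.4, 8.9) and ended near (12.0, 7.8).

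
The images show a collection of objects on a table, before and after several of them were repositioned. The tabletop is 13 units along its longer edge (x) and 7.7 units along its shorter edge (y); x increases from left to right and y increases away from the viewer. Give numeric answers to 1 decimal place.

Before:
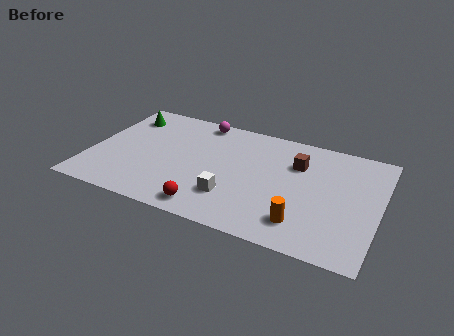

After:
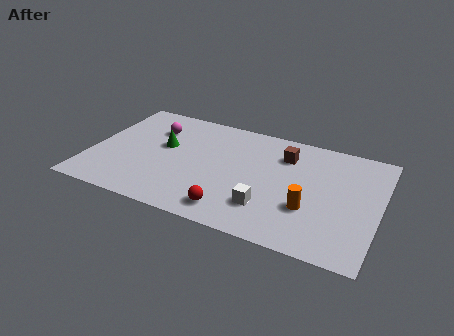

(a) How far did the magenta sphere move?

2.4

From (4.6, 6.9) to (2.6, 5.6), the magenta sphere covered √(2.0² + 1.3²) ≈ 2.4 units.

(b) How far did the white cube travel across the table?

1.6

The white cube was near (6.6, 2.1) before and (8.2, 2.0) after, so it travelled √(1.6² + 0.1²) ≈ 1.6 units.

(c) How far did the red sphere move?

1.0

The red sphere moved from about (5.7, 1.0) to (6.7, 1.2), a distance of √(1.0² + 0.2²) ≈ 1.0.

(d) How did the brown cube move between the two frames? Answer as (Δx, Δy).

(-0.6, 0.4)

From the two frames, the brown cube sits at roughly (9.2, 5.4) before and (8.6, 5.8) after.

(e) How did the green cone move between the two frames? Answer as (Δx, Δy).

(2.0, -1.6)

The green cone was at about (1.2, 6.1) and moved to about (3.2, 4.5).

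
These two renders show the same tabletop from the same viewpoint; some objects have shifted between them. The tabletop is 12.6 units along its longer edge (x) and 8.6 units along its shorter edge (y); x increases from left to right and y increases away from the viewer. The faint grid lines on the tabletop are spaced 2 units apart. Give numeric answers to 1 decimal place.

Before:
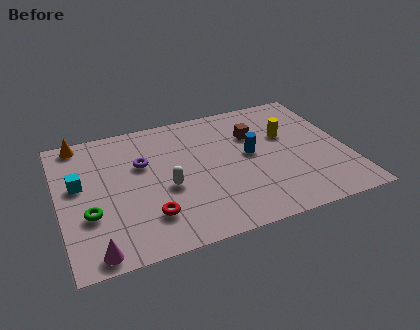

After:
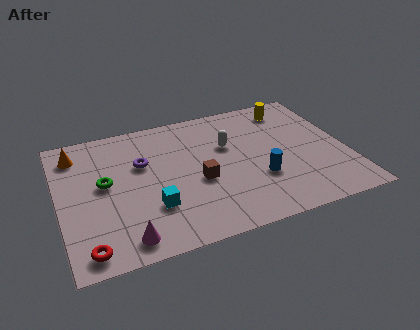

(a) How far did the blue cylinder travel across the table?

1.7

The blue cylinder moved from about (8.4, 4.6) to (8.6, 2.9), a distance of √(0.2² + 1.7²) ≈ 1.7.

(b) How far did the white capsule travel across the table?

3.5

From (4.6, 3.6) to (7.5, 5.5), the white capsule covered √(2.9² + 1.9²) ≈ 3.5 units.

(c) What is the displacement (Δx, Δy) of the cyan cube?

(3.0, -2.4)

The cyan cube started near (0.9, 5.0) and ended near (3.9, 2.6).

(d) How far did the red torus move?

2.9

From (3.7, 2.1) to (1.0, 1.0), the red torus covered √(2.7² + 1.1²) ≈ 2.9 units.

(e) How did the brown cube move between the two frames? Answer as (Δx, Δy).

(-2.7, -2.3)

The brown cube was at about (8.7, 5.9) and moved to about (6.0, 3.6).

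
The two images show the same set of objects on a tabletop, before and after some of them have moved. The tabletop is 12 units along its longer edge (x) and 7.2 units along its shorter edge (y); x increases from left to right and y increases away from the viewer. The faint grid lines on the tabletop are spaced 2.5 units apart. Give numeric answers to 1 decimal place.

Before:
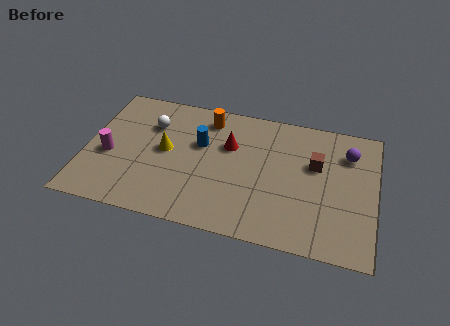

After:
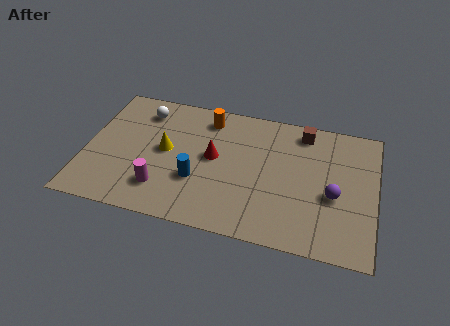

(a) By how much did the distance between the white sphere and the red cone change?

+0.3

Before: roughly 3.3 units apart; after: 3.6. That's 0.3 units further apart.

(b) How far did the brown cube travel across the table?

1.8

From (9.5, 4.5) to (8.9, 6.2), the brown cube covered √(0.6² + 1.7²) ≈ 1.8 units.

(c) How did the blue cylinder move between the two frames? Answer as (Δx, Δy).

(0.0, -2.0)

The blue cylinder was at about (4.7, 4.5) and moved to about (4.7, 2.5).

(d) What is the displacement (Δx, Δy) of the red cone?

(-0.6, -0.8)

The red cone started near (5.9, 4.7) and ended near (5.3, 3.9).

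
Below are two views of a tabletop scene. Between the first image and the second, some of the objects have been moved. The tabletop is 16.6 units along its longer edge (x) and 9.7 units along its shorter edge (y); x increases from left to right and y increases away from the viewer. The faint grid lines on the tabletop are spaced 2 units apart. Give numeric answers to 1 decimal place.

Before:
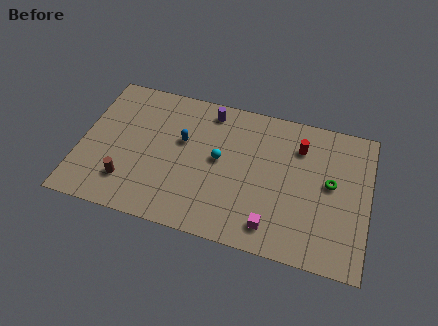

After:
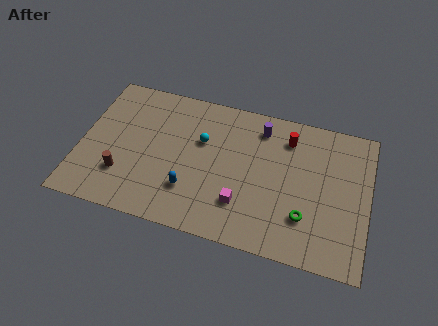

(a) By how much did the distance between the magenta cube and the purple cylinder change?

-2.5

They were about 7.9 units apart before and 5.4 after — 2.5 units closer together.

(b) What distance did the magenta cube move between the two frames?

2.1

From (11.3, 1.6) to (9.5, 2.6), the magenta cube covered √(1.8² + 1.0²) ≈ 2.1 units.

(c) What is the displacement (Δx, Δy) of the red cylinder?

(-0.7, 0.4)

The red cylinder started near (12.5, 7.3) and ended near (11.8, 7.7).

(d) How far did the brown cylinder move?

0.5

From (2.9, 2.3) to (2.6, 2.7), the brown cylinder covered √(0.3² + 0.4²) ≈ 0.5 units.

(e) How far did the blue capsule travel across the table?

3.3

The blue capsule moved from about (5.8, 5.9) to (6.5, 2.7), a distance of √(0.7² + 3.2²) ≈ 3.3.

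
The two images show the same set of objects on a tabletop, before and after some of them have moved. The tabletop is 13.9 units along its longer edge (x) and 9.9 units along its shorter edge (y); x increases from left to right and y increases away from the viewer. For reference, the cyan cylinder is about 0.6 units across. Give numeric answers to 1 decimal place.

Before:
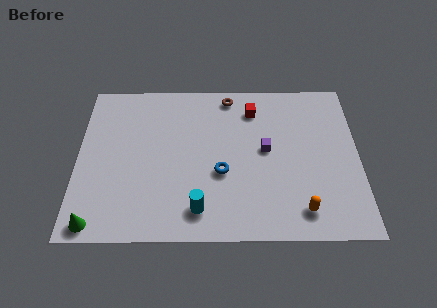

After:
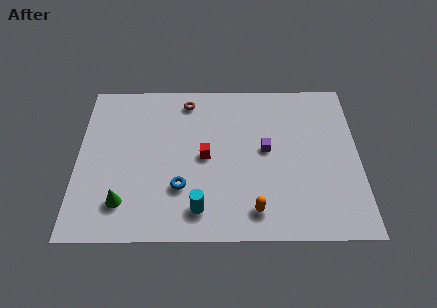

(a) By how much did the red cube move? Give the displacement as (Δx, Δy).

(-2.4, -3.0)

From the two frames, the red cube sits at roughly (8.7, 7.9) before and (6.3, 4.9) after.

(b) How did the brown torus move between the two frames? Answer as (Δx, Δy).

(-2.1, -0.3)

From the two frames, the brown torus sits at roughly (7.5, 8.8) before and (5.4, 8.5) after.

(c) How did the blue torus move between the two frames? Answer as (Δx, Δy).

(-2.0, -0.9)

The blue torus was at about (7.1, 3.9) and moved to about (5.1, 3.0).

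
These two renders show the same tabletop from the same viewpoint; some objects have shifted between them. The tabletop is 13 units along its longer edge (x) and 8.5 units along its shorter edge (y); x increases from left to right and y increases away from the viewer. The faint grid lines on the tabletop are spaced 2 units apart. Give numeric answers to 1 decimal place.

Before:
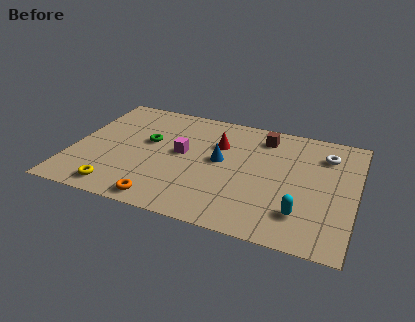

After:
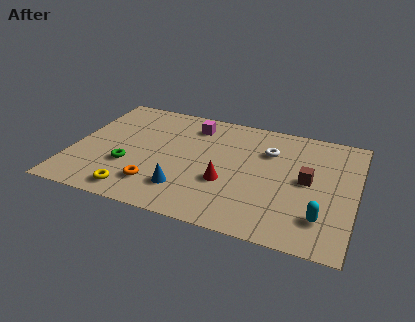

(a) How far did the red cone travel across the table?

2.8

The red cone was near (6.6, 5.8) before and (7.2, 3.1) after, so it travelled √(0.6² + 2.7²) ≈ 2.8 units.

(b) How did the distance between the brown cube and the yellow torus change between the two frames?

-0.3

Before: roughly 8.6 units apart; after: 8.3. That's 0.3 units closer together.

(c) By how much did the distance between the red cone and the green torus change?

+1.2

They were about 3.3 units apart before and 4.5 after — 1.2 units further apart.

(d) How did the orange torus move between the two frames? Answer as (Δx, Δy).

(-0.4, 1.0)

The orange torus was at about (4.5, 0.9) and moved to about (4.1, 1.9).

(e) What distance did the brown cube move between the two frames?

3.4

The brown cube was near (8.6, 7.0) before and (10.8, 4.4) after, so it travelled √(2.2² + 2.6²) ≈ 3.4 units.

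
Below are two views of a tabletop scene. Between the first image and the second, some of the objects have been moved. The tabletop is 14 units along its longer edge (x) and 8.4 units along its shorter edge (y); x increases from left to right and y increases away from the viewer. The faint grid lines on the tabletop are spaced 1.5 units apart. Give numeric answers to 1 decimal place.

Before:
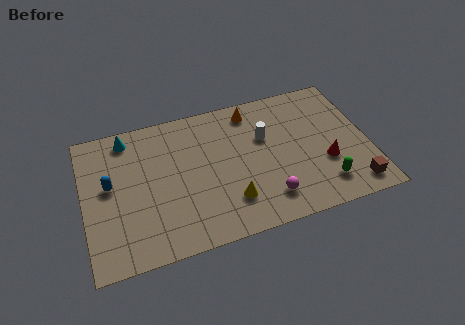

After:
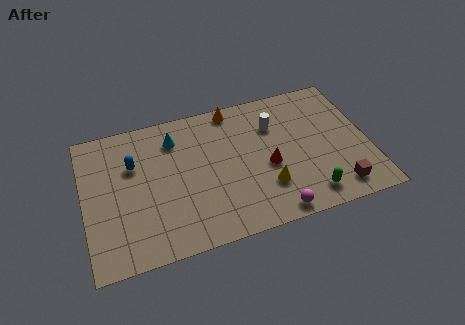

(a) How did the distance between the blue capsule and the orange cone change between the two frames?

-2.1

The distance was about 7.6 in the first image and 5.5 in the second, so they moved 2.1 units closer together.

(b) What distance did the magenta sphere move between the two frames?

0.9

The magenta sphere was near (8.8, 1.7) before and (9.0, 0.8) after, so it travelled √(0.2² + 0.9²) ≈ 0.9 units.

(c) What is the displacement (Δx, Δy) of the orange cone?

(-0.9, 0.4)

The orange cone was at about (8.5, 7.2) and moved to about (7.6, 7.6).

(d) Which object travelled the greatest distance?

the red cone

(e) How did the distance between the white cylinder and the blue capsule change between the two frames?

-0.7

The distance was about 7.7 in the first image and 7.0 in the second, so they moved 0.7 units closer together.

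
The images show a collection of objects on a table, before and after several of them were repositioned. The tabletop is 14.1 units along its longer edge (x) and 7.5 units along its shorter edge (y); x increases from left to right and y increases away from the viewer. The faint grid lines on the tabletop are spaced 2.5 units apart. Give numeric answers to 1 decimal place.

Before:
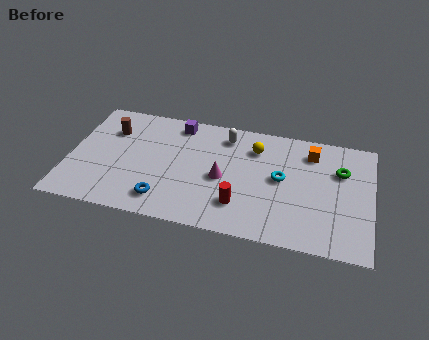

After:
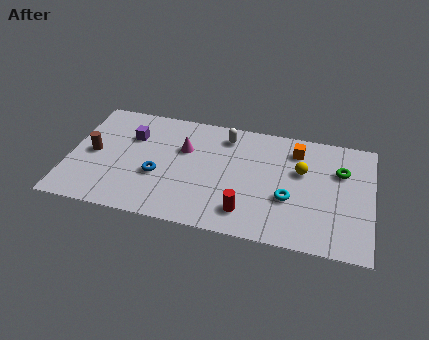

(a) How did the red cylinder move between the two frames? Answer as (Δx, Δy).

(0.3, -0.4)

The red cylinder started near (8.1, 1.9) and ended near (8.4, 1.5).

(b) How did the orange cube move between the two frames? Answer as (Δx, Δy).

(-0.7, 0.0)

From the two frames, the orange cube sits at roughly (11.2, 6.0) before and (10.5, 6.0) after.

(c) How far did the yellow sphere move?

2.4

The yellow sphere was near (8.6, 5.7) before and (10.8, 4.7) after, so it travelled √(2.2² + 1.0²) ≈ 2.4 units.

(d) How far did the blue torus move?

1.6

From (4.6, 1.4) to (4.2, 2.9), the blue torus covered √(0.4² + 1.5²) ≈ 1.6 units.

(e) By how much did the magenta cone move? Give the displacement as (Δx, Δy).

(-1.9, 1.5)

The magenta cone was at about (7.2, 3.4) and moved to about (5.3, 4.9).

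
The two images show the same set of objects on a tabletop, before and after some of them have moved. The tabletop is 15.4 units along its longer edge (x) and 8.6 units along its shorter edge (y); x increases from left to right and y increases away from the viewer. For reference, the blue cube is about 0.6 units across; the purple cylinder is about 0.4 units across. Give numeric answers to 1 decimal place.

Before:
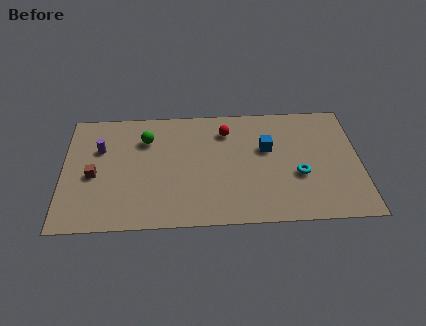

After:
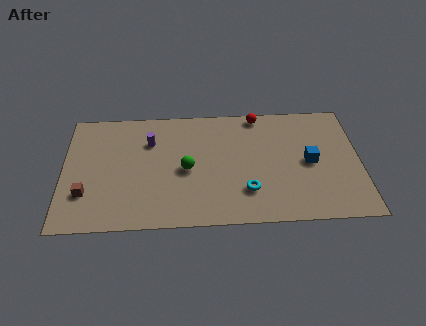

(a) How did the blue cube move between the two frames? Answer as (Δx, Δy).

(2.2, -1.1)

The blue cube was at about (10.6, 5.3) and moved to about (12.8, 4.2).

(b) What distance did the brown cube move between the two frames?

1.4

From (1.6, 3.8) to (1.2, 2.5), the brown cube covered √(0.4² + 1.3²) ≈ 1.4 units.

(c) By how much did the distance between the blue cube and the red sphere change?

+1.9

The distance was about 2.5 in the first image and 4.4 in the second, so they moved 1.9 units further apart.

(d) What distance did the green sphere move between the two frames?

3.1

The green sphere moved from about (4.3, 6.3) to (6.4, 4.0), a distance of √(2.1² + 2.3²) ≈ 3.1.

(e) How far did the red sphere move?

2.0

The red sphere was near (8.5, 6.7) before and (10.2, 7.8) after, so it travelled √(1.7² + 1.1²) ≈ 2.0 units.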